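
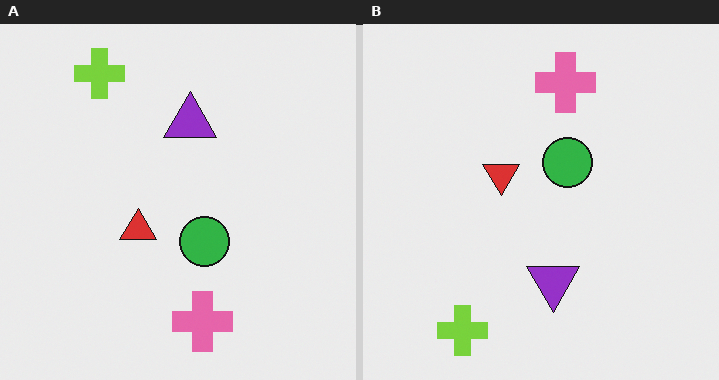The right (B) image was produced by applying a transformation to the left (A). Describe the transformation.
The right (B) image is the left (A) flipped vertically (top ↔ bottom).

The lime cross is in the top-left of the left (A) image and the bottom-left of the right (B) — shapes on opposite sides of the horizontal midline have swapped in a mirror flip.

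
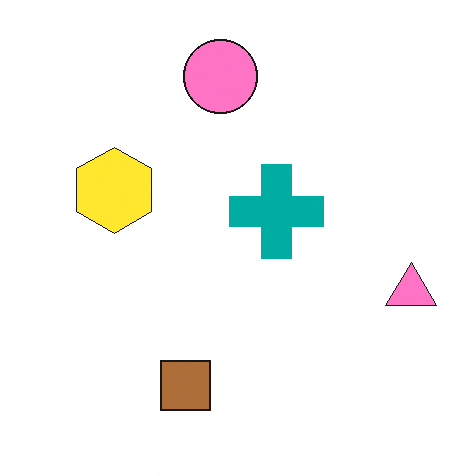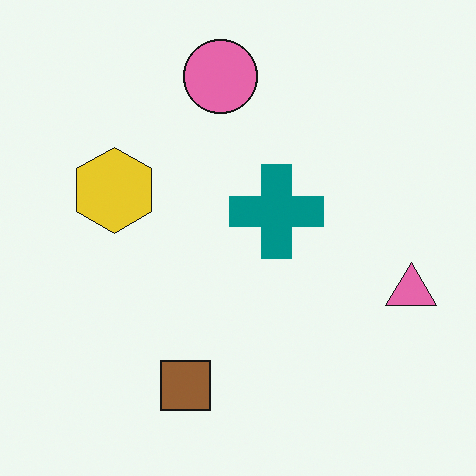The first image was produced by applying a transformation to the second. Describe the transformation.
The transformation is: slightly brightened.

Every pixel — background and shapes alike — is uniformly brightened.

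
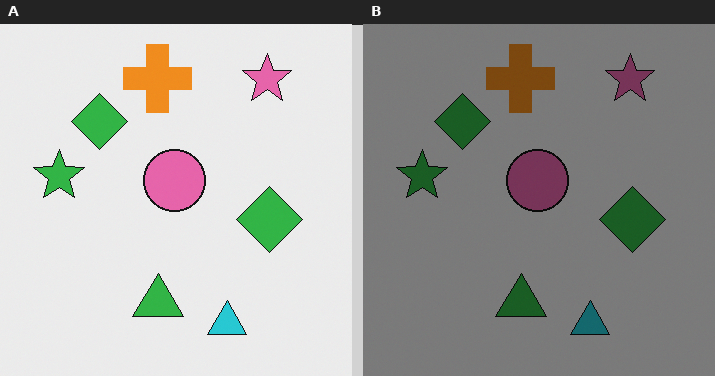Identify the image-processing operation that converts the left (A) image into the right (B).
The transformation is: noticeably darkened.

Every pixel — background and shapes alike — is uniformly darkened.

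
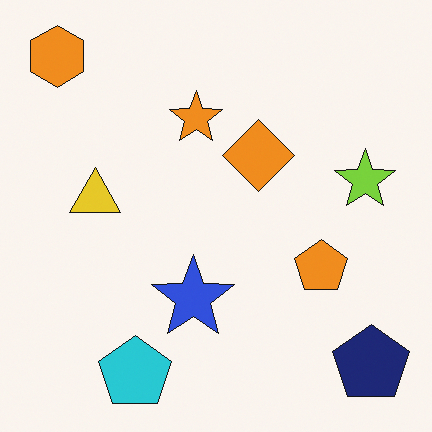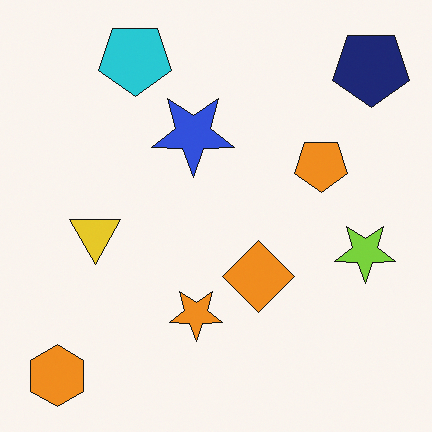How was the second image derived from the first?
This is the original image flipped vertically (top ↔ bottom).

The orange hexagon is in the top-left of the first image and the bottom-left of the second — shapes on opposite sides of the horizontal midline have swapped in a mirror flip.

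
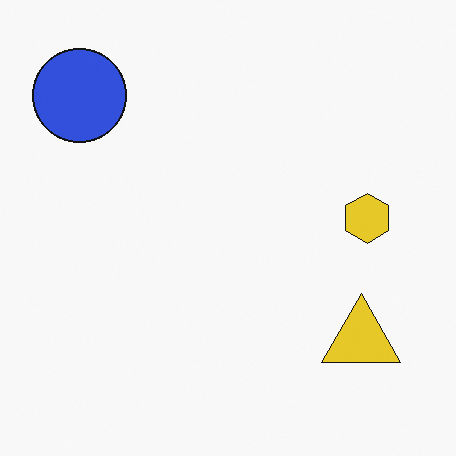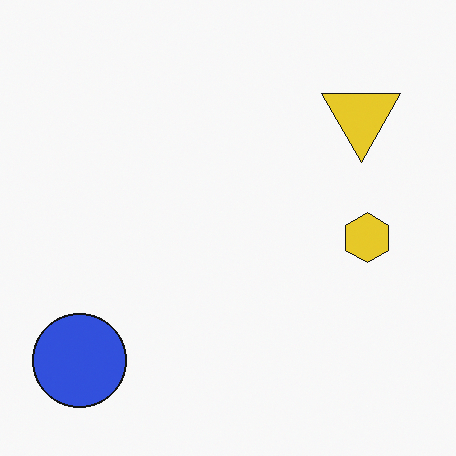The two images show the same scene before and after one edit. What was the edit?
The transformation is: flipped vertically (top ↔ bottom).

The blue circle is in the top-left of the first image and the bottom-left of the second — shapes on opposite sides of the horizontal midline have swapped in a mirror flip.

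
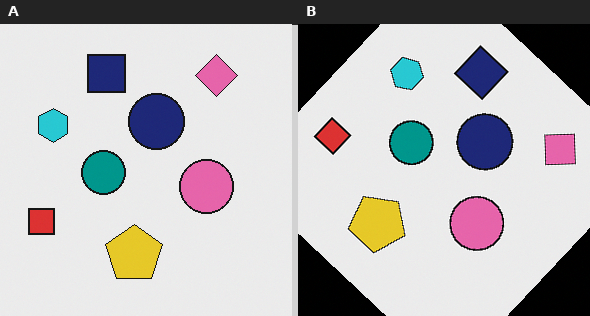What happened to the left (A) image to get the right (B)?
The transformation is: rotated clockwise by a large amount — several tens of degrees.

Every shape is tilted by the same angle and the image corners show triangular fill wedges — a whole-image rotation by a non-right angle.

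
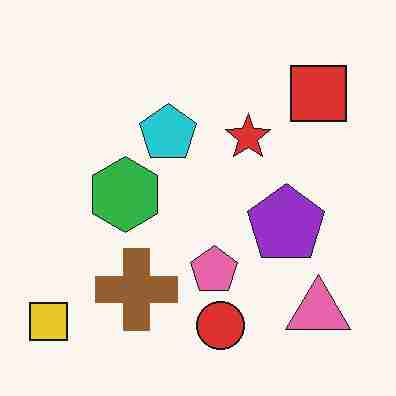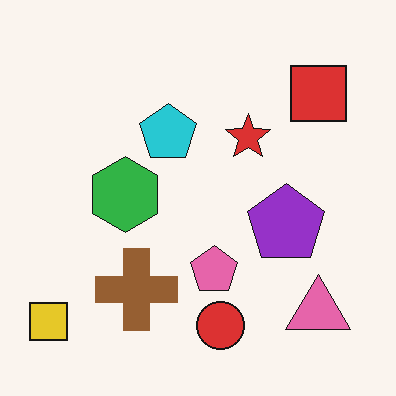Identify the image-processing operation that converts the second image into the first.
Degraded with heavy JPEG compression.

Blocky 8×8 compression artifacts appear around shape edges and the flat background shows ringing — characteristic JPEG degradation.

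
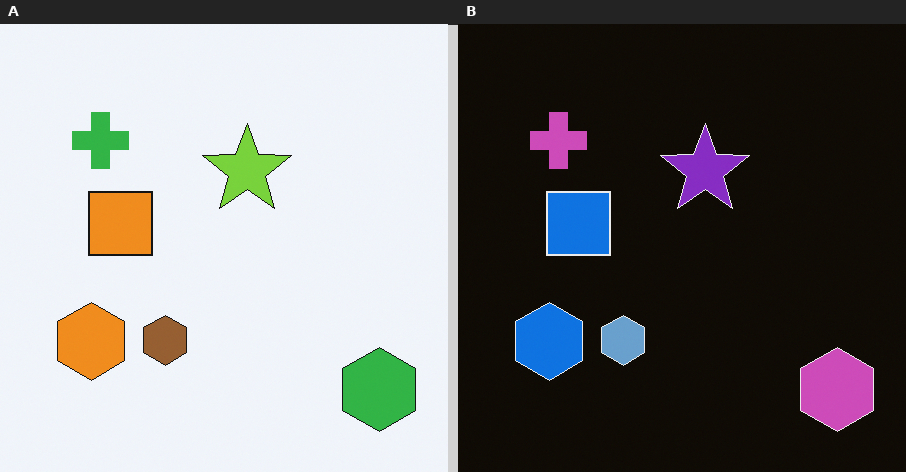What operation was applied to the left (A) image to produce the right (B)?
The transformation is: color-inverted (negative).

The light background has become dark and every shape's color is its complement — a photographic negative.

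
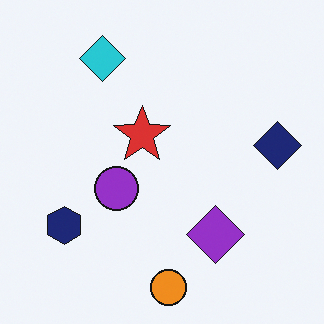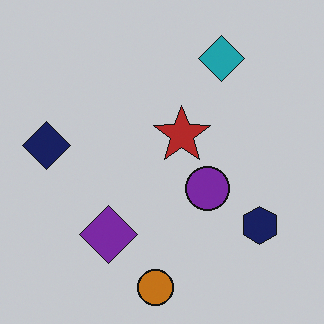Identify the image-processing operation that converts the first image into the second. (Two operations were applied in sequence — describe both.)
It was flipped horizontally (left ↔ right), then slightly darkened.

The navy diamond is in the right of the first image and the left of the second — shapes on opposite sides of the vertical midline have swapped in a mirror flip. Every pixel — background and shapes alike — is uniformly darkened.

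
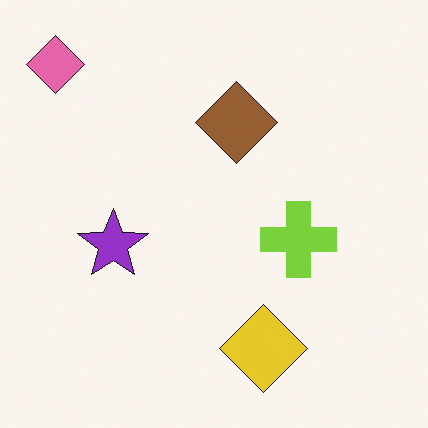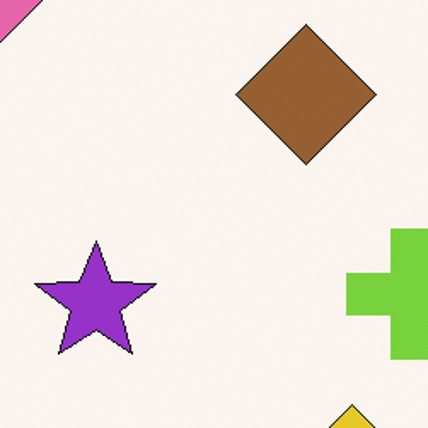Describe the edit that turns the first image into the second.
The image was cropped to a noticeably smaller region and rescaled.

The visible shapes are larger and the field of view is narrower; shapes near the original edges may be partly or wholly outside the frame — a crop-and-rescale.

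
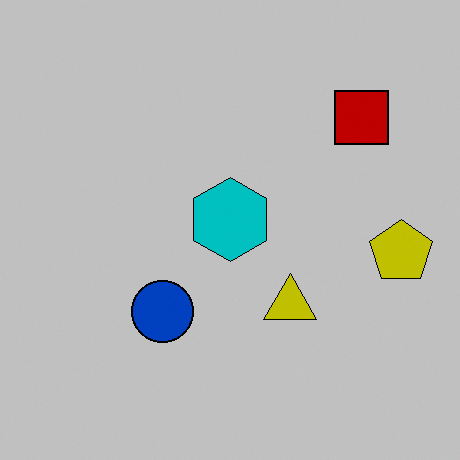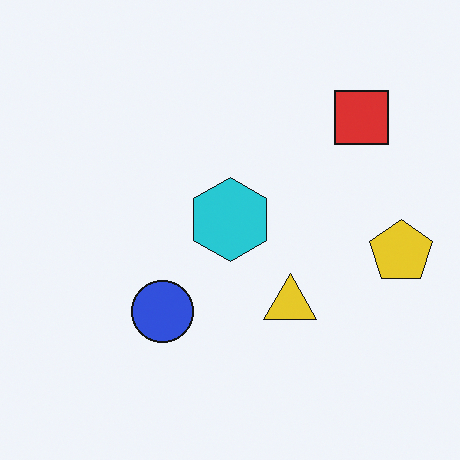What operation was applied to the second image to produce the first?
It was heavily posterized to just a handful of flat colors.

Each flat color has snapped to a coarser quantized level — most visibly, the near-white background has dropped to a flat grey.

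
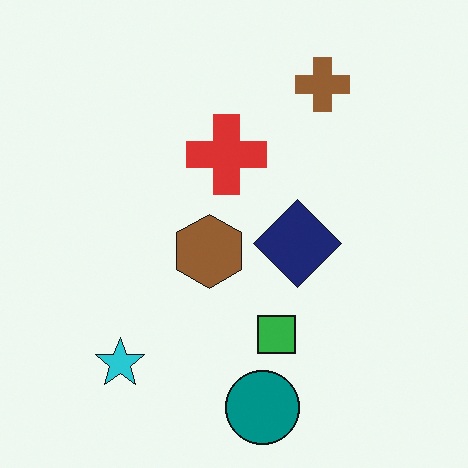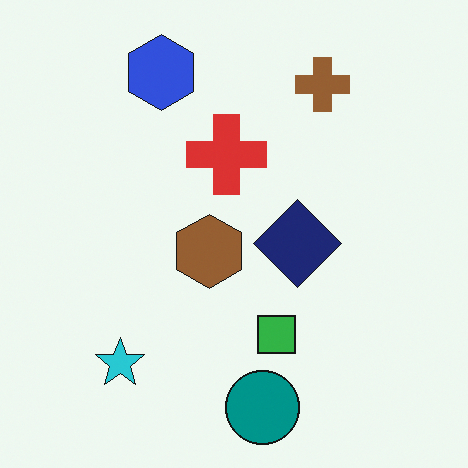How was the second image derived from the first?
Overlaid with an additional blue hexagon.

A blue hexagon appears in the second image that is absent from the first.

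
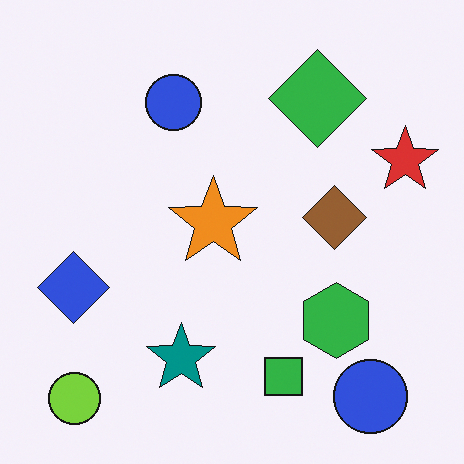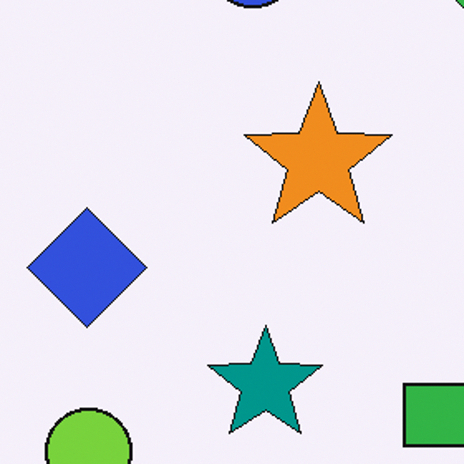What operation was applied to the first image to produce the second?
The second image is the first cropped to a noticeably smaller region and rescaled.

The visible shapes are larger and the field of view is narrower; shapes near the original edges may be partly or wholly outside the frame — a crop-and-rescale.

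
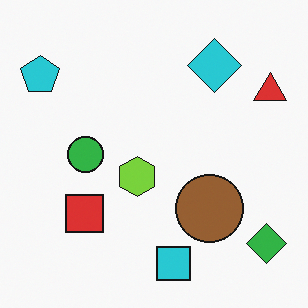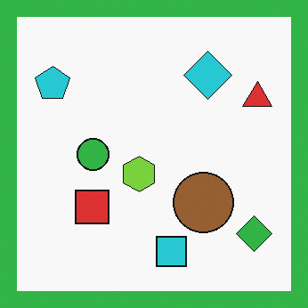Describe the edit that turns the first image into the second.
The transformation is: framed with a green border.

A solid green frame runs around the edge of the second image, with the content slightly shrunk inside it.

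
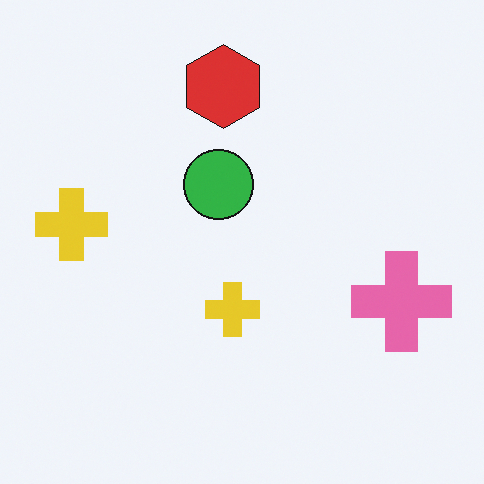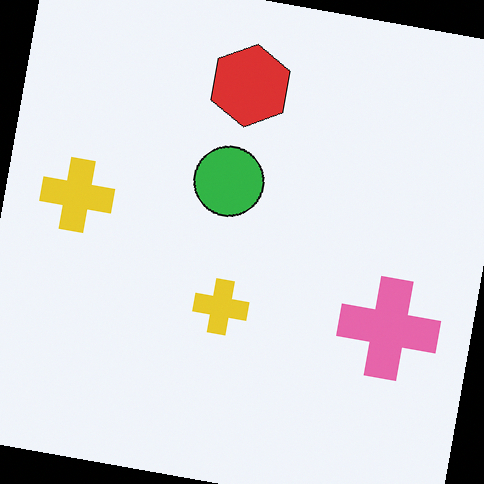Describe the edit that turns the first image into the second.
Rotated clockwise by a slight angle.

Every shape is tilted by the same angle and the image corners show triangular fill wedges — a whole-image rotation by a non-right angle.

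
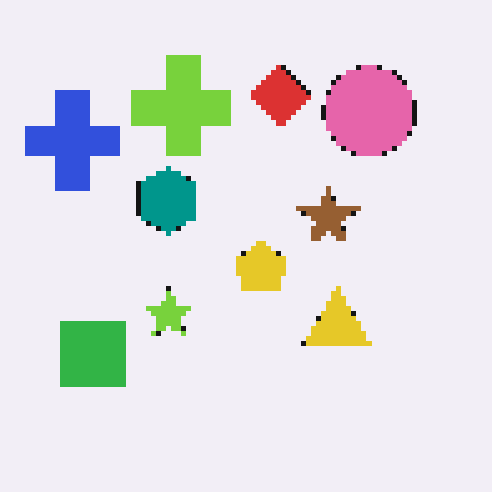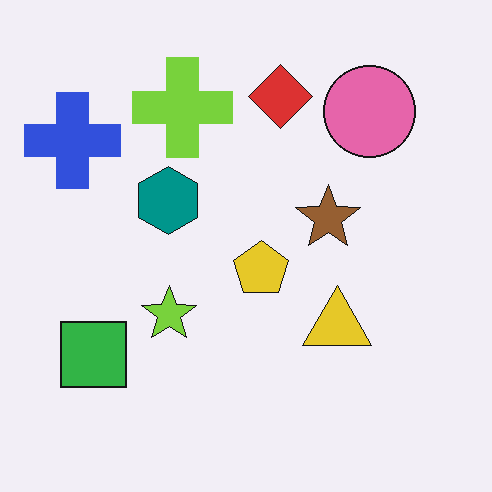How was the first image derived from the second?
This is the original image lightly pixelated (a mild mosaic effect).

Shapes are reduced to large square blocks; fine edges and outlines are lost — a downscale-then-upscale (mosaic) effect.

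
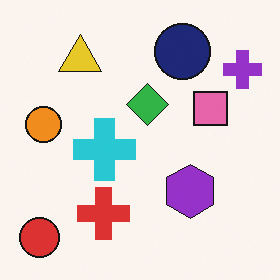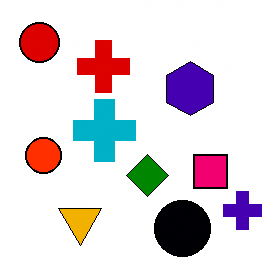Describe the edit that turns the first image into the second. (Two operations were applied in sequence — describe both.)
It was flipped vertically (top ↔ bottom), then boosted in contrast.

The red circle is in the bottom-left of the first image and the top-left of the second — shapes on opposite sides of the horizontal midline have swapped in a mirror flip. Tones are pushed away from mid-grey across the whole image — a global contrast change.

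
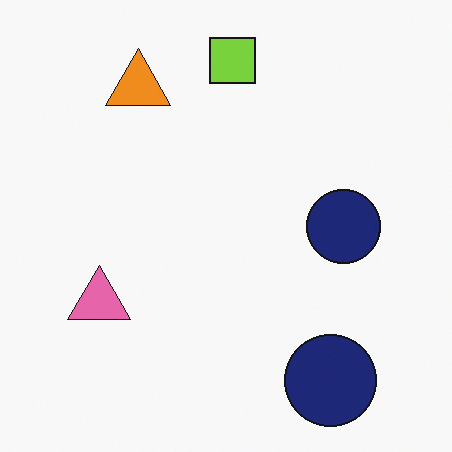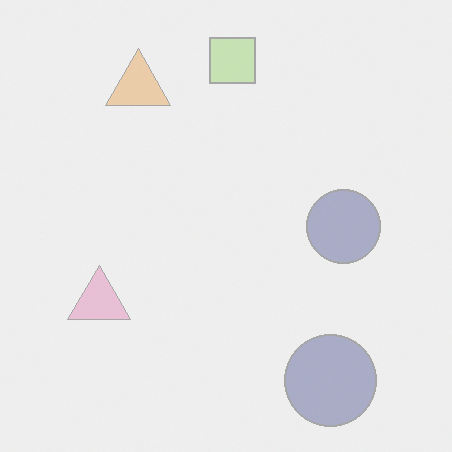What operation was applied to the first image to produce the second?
It was given much lower contrast.

Tones are pushed toward mid-grey across the whole image — a global contrast change.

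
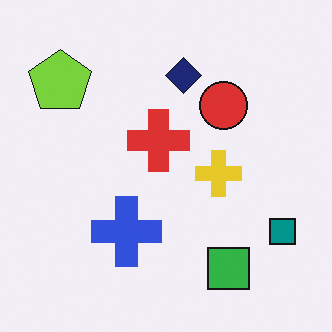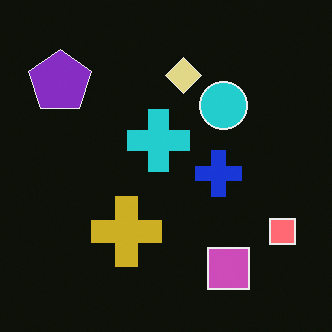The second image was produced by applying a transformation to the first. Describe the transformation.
It was color-inverted (negative).

The light background has become dark and every shape's color is its complement — a photographic negative.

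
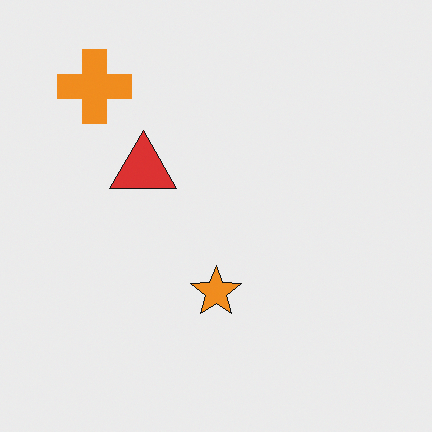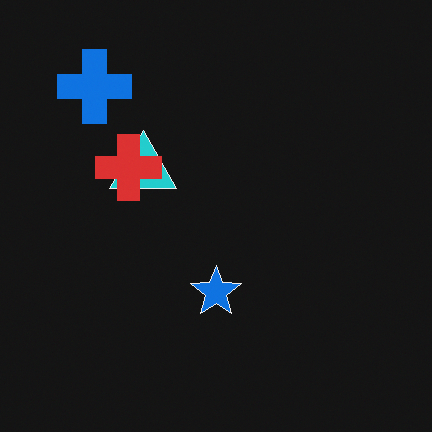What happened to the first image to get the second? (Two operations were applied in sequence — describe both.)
The second image is the first color-inverted (negative), then overlaid with an additional red cross.

The light background has become dark and every shape's color is its complement — a photographic negative. A red cross appears in the second image that is absent from the first.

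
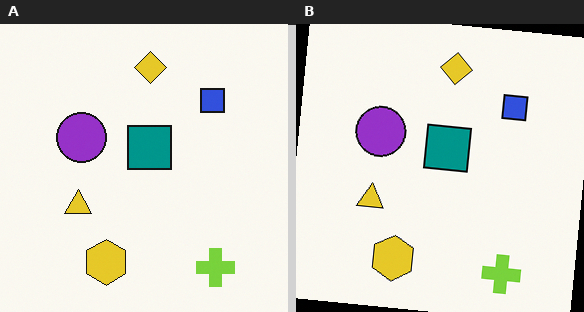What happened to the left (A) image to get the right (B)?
This is the original image rotated clockwise by a slight angle.

Every shape is tilted by the same angle and the image corners show triangular fill wedges — a whole-image rotation by a non-right angle.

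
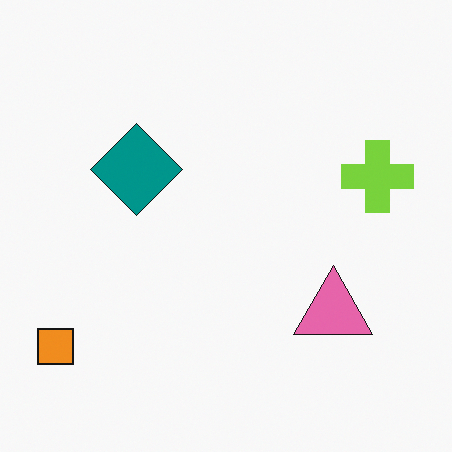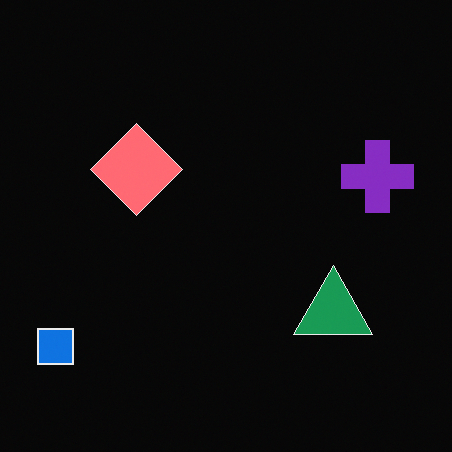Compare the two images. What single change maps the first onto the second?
It was color-inverted (negative).

The light background has become dark and every shape's color is its complement — a photographic negative.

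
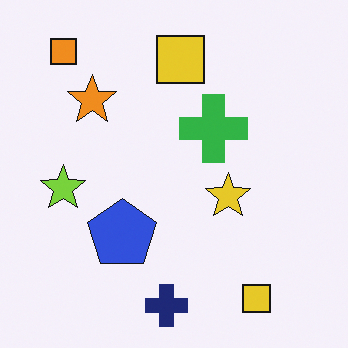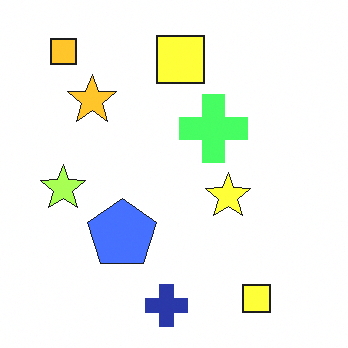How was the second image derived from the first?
The transformation is: brightened a lot.

Every pixel — background and shapes alike — is uniformly brightened.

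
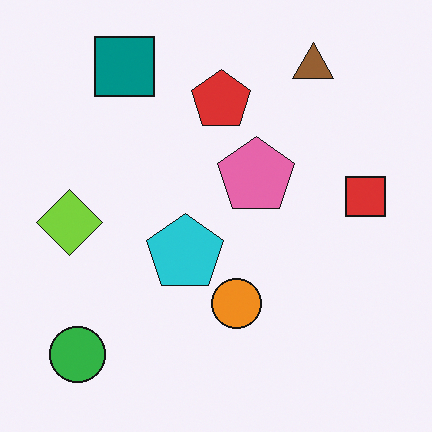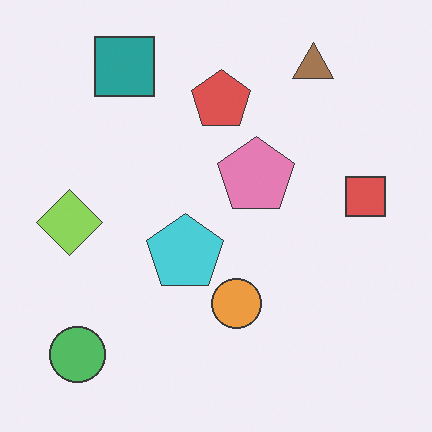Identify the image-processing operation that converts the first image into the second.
Given slightly reduced contrast.

Tones are pushed toward mid-grey across the whole image — a global contrast change.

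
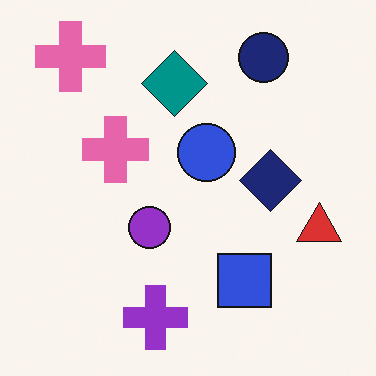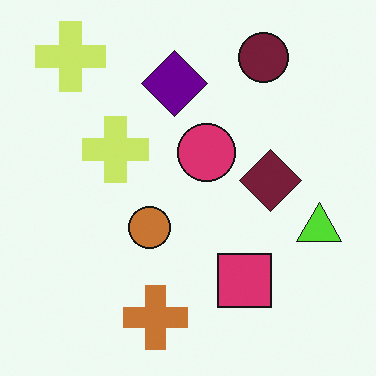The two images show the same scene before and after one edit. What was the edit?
This is the original image hue-shifted by a moderate amount.

Every shape's color has rotated by the same amount around the hue wheel — a uniform hue shift.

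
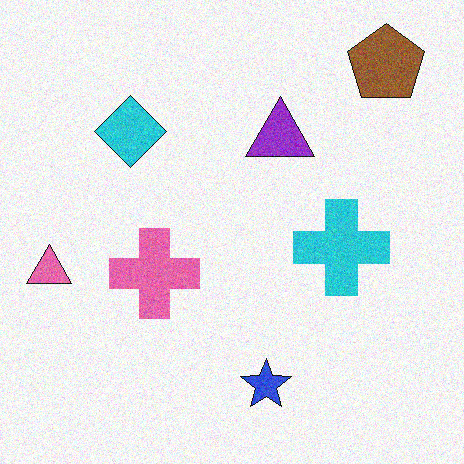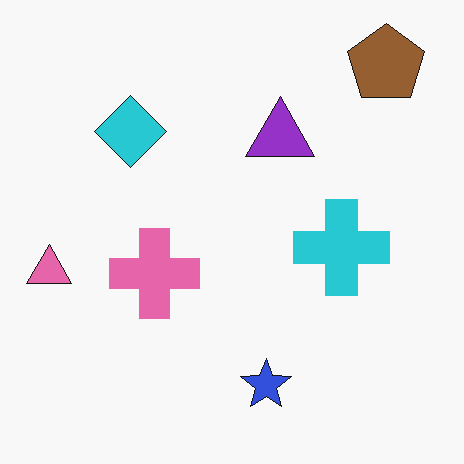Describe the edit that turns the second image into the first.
The first image is the second degraded with visible gaussian noise.

Random speckle covers the whole image, including the flat background.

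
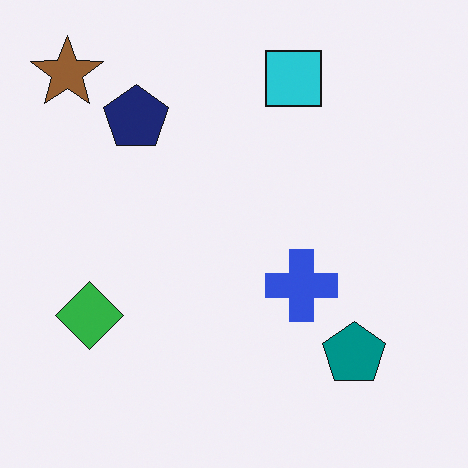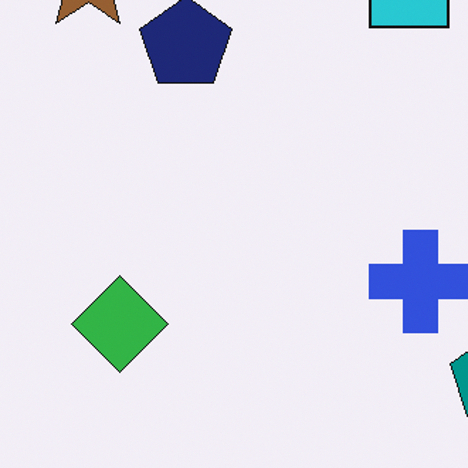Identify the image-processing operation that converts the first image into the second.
Cropped to a modestly smaller region and rescaled.

The visible shapes are larger and the field of view is narrower; shapes near the original edges may be partly or wholly outside the frame — a crop-and-rescale.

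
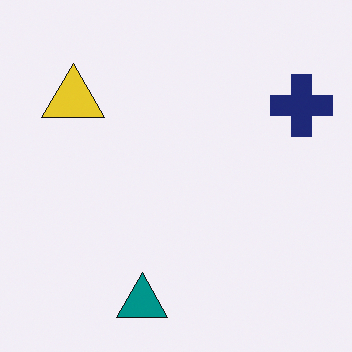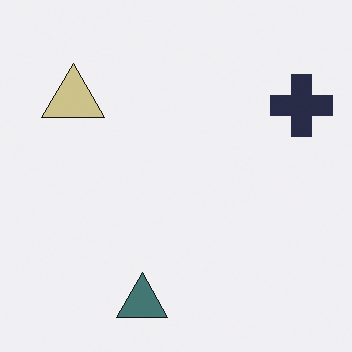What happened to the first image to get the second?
This is the original image heavily desaturated.

All colors are more muted and greyish — a global saturation change.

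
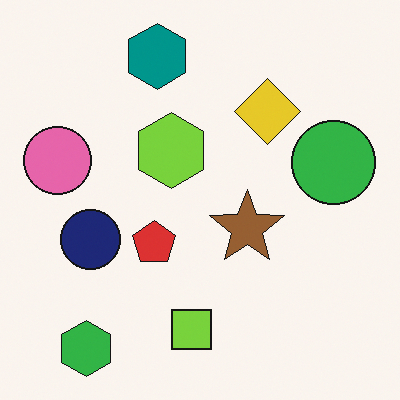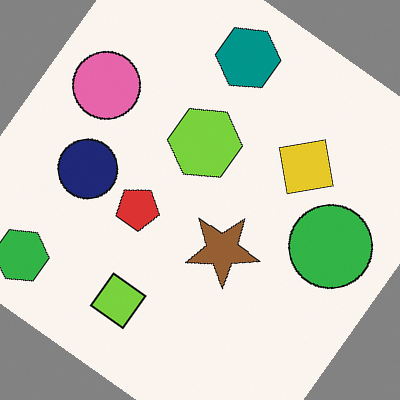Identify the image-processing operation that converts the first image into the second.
The transformation is: rotated clockwise by a large amount — several tens of degrees.

Every shape is tilted by the same angle and the image corners show triangular fill wedges — a whole-image rotation by a non-right angle.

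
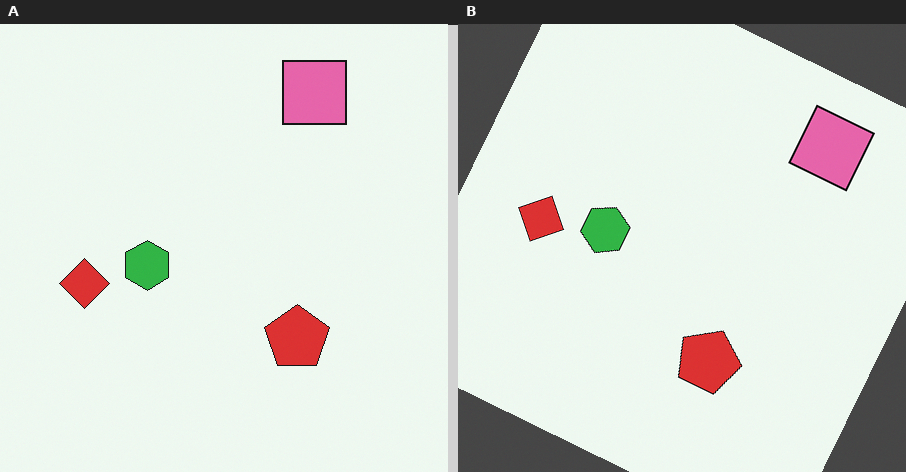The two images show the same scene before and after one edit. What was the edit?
The right (B) image is the left (A) rotated clockwise by a clearly visible amount.

Every shape is tilted by the same angle and the image corners show triangular fill wedges — a whole-image rotation by a non-right angle.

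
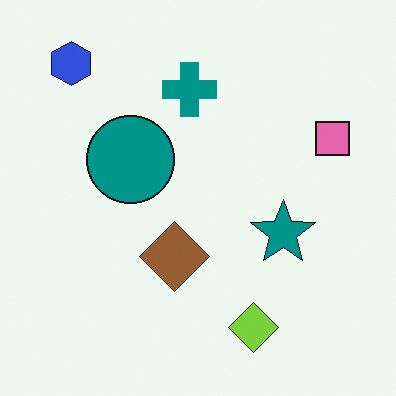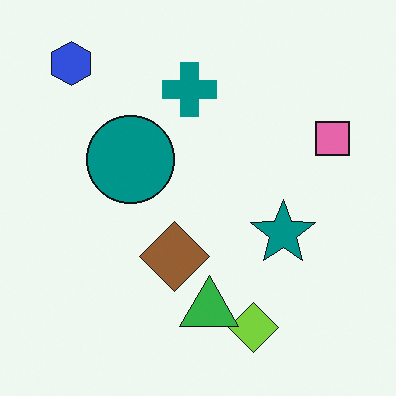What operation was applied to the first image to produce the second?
Overlaid with an additional green triangle.

A green triangle appears in the second image that is absent from the first.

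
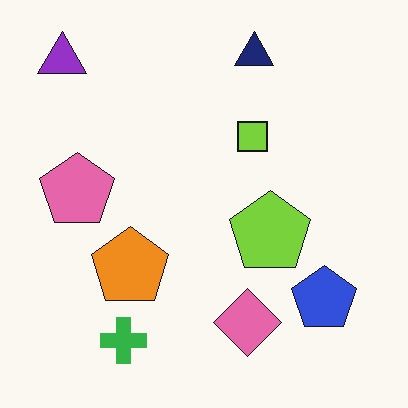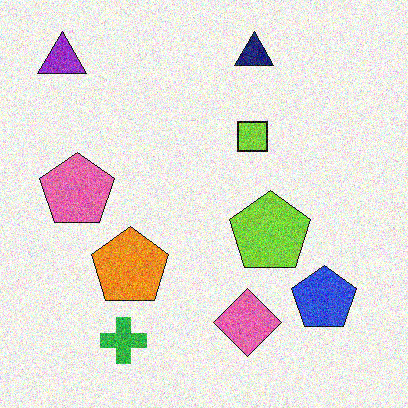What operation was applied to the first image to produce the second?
The transformation is: degraded with heavy additive noise.

Random speckle covers the whole image, including the flat background.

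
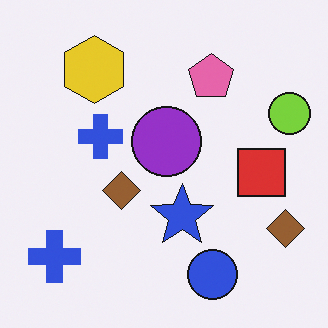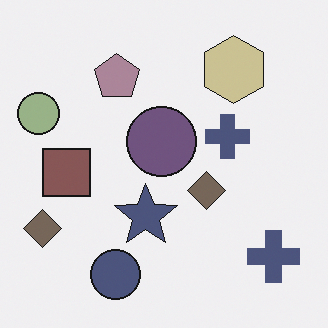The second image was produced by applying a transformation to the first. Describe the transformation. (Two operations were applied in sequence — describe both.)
It was made much more muted (saturation change), then flipped horizontally (left ↔ right).

All colors are more muted and greyish — a global saturation change. The lime circle is in the right of the first image and the left of the second — shapes on opposite sides of the vertical midline have swapped in a mirror flip.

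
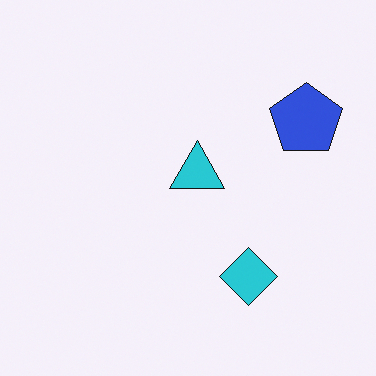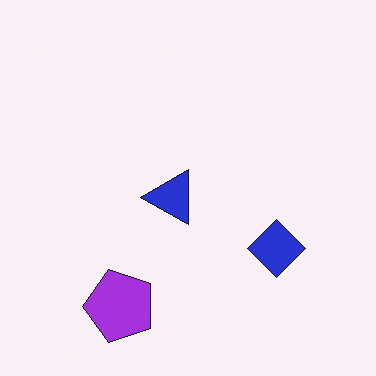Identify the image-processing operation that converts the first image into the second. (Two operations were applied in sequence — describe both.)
This is the original image hue-shifted slightly, then transposed (reflected across the top-left ↔ bottom-right diagonal).

Every shape's color has rotated by the same amount around the hue wheel — a uniform hue shift. Shapes have swapped their row and column positions — what was in the top-right is now in the bottom-left — a diagonal reflection.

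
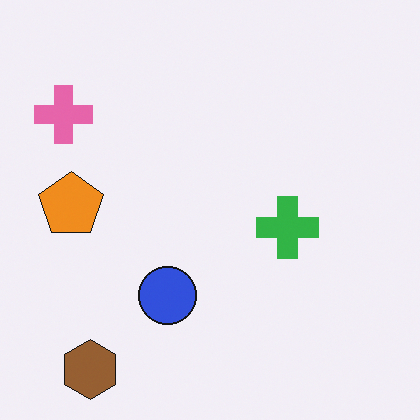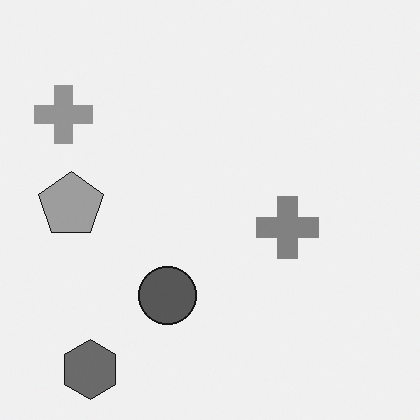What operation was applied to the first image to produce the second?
It was converted to grayscale.

All color is removed — every shape is now a shade of grey.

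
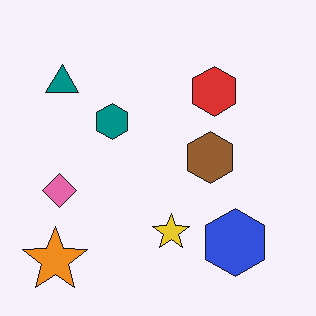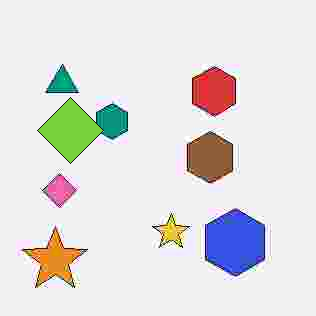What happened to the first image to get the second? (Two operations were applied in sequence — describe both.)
This is the original image degraded with heavy JPEG compression, then overlaid with an additional lime diamond.

Blocky 8×8 compression artifacts appear around shape edges and the flat background shows ringing — characteristic JPEG degradation. A lime diamond appears in the second image that is absent from the first.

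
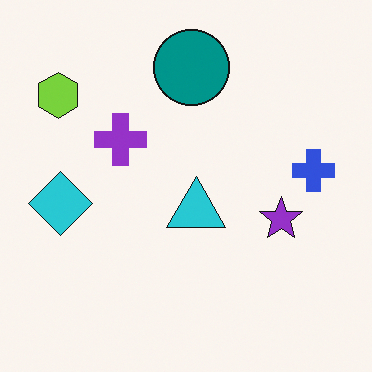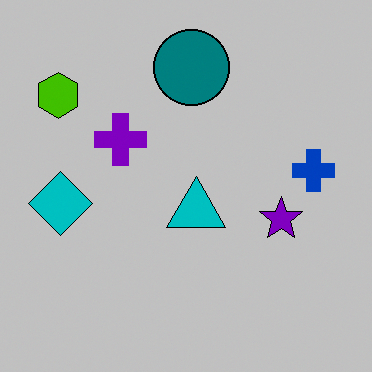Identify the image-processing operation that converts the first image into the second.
Aggressively posterized.

Each flat color has snapped to a coarser quantized level — most visibly, the near-white background has dropped to a flat grey.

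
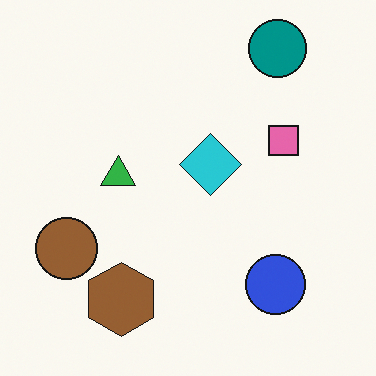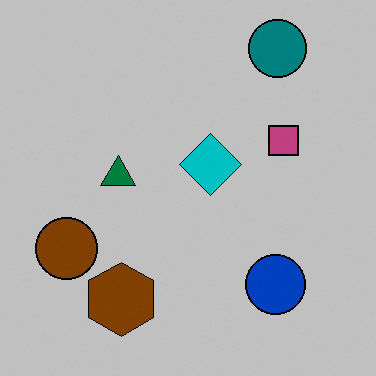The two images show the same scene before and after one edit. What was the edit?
The second image is the first aggressively posterized.

Each flat color has snapped to a coarser quantized level — most visibly, the near-white background has dropped to a flat grey.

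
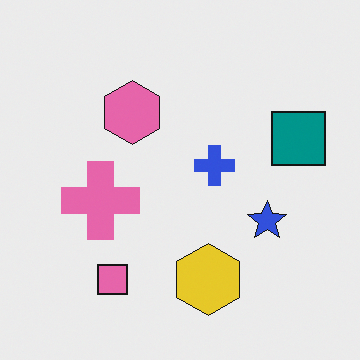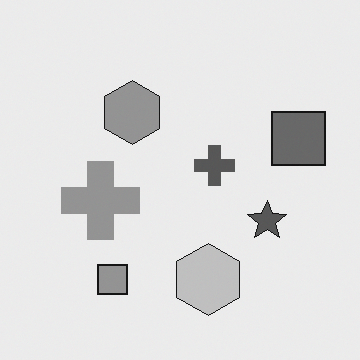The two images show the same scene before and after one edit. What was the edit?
It was converted to grayscale.

All color is removed — every shape is now a shade of grey.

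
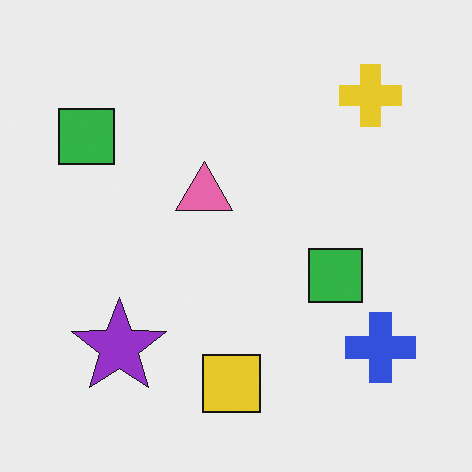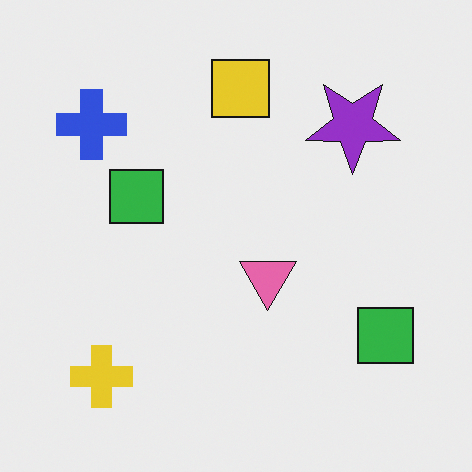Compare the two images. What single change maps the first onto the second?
This is the original image rotated 180°.

The yellow cross sits in the top-right of the first image and the bottom-left of the second — consistent with a whole-image 180° rotation.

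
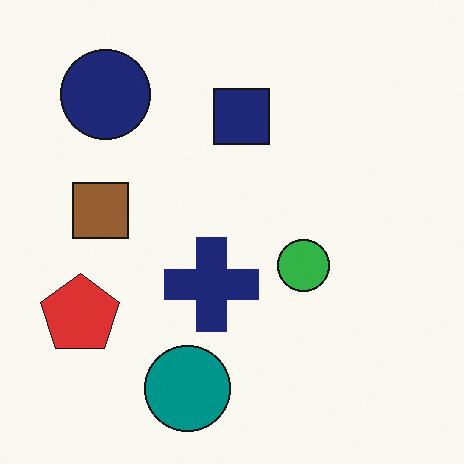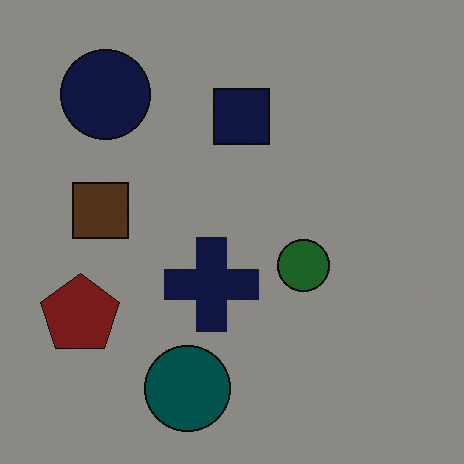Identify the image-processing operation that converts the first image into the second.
This is the original image darkened a lot.

Every pixel — background and shapes alike — is uniformly darkened.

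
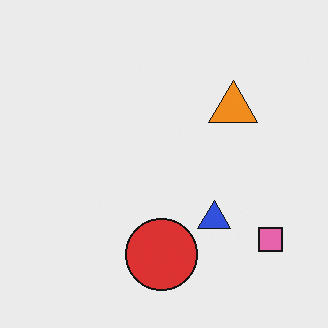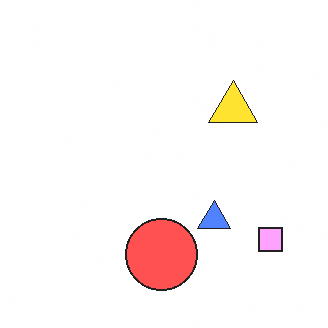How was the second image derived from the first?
Brightened a lot.

Every pixel — background and shapes alike — is uniformly brightened.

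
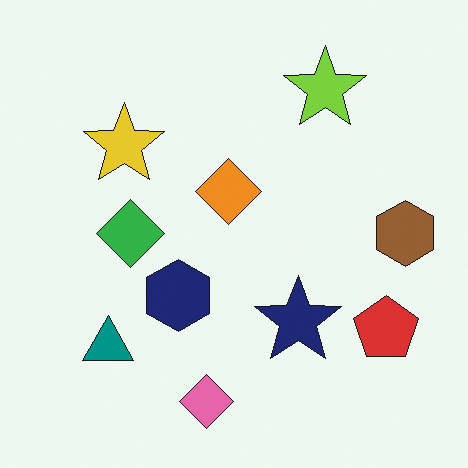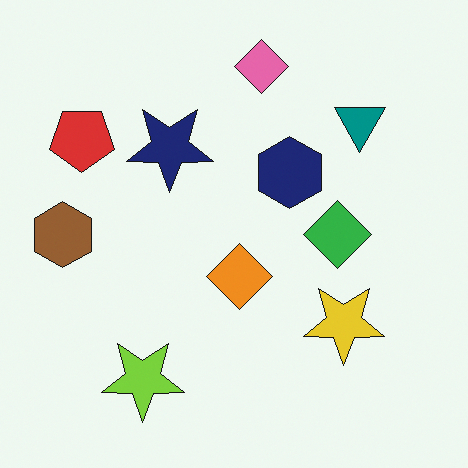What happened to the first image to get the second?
This is the original image rotated 180°.

The red pentagon sits in the bottom-right of the first image and the top-left of the second — consistent with a whole-image 180° rotation.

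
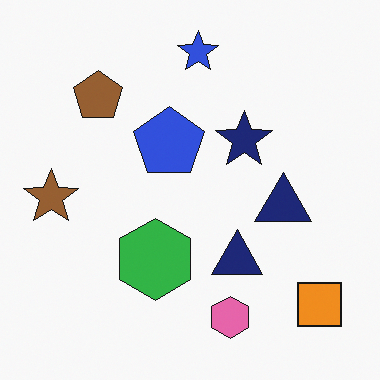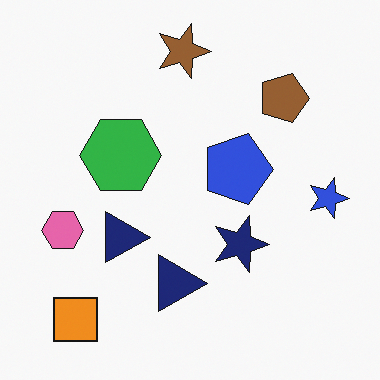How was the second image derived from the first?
The image was rotated 90° clockwise.

The orange square sits in the bottom-right of the first image and the bottom-left of the second — consistent with a whole-image 90° clockwise rotation.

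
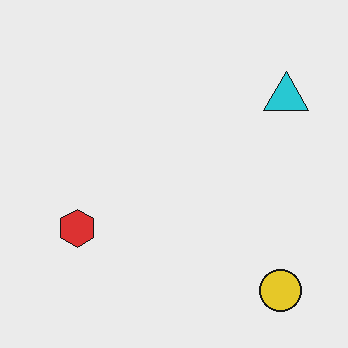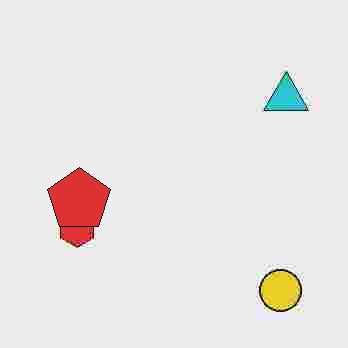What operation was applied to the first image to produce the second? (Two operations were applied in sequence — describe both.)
The transformation is: heavily JPEG-compressed with obvious blocking artifacts, then overlaid with an additional red pentagon.

Blocky 8×8 compression artifacts appear around shape edges and the flat background shows ringing — characteristic JPEG degradation. A red pentagon appears in the second image that is absent from the first.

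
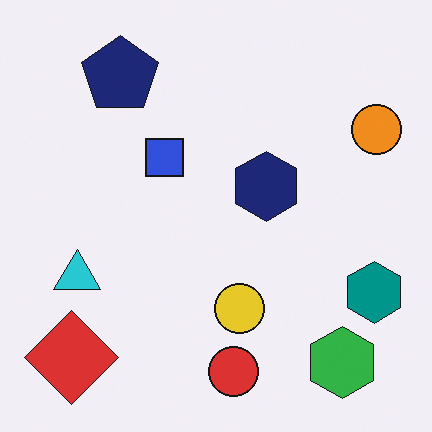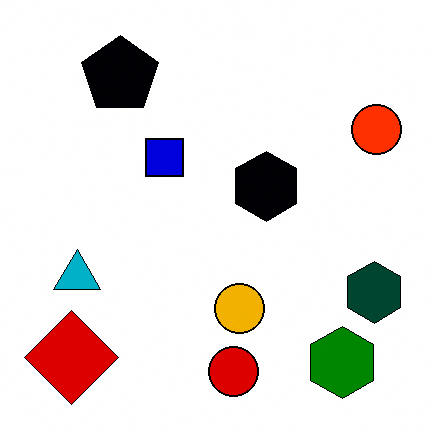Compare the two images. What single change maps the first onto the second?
The second image is the first boosted in contrast.

Tones are pushed away from mid-grey across the whole image — a global contrast change.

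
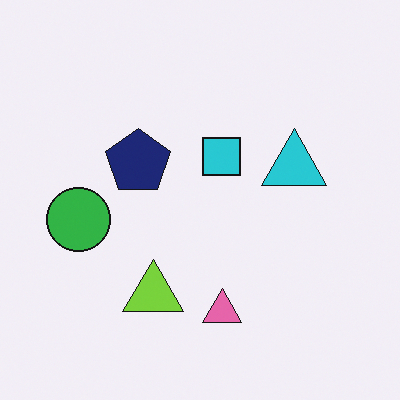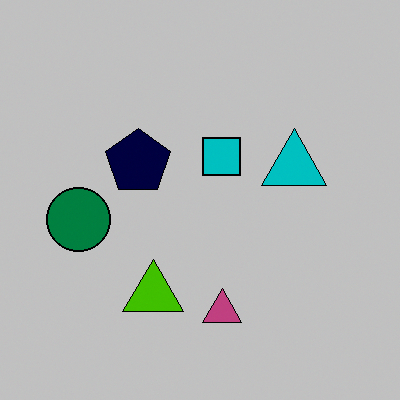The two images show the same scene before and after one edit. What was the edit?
The second image is the first aggressively posterized.

Each flat color has snapped to a coarser quantized level — most visibly, the near-white background has dropped to a flat grey.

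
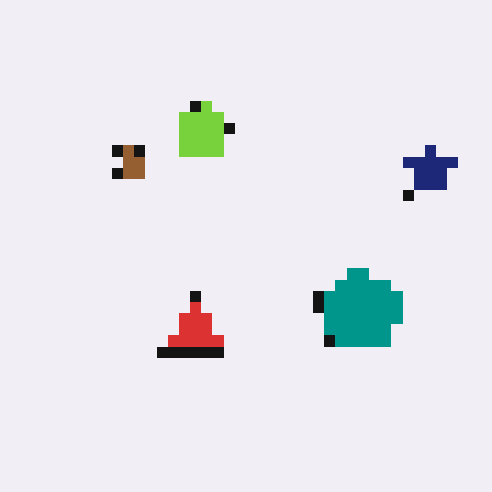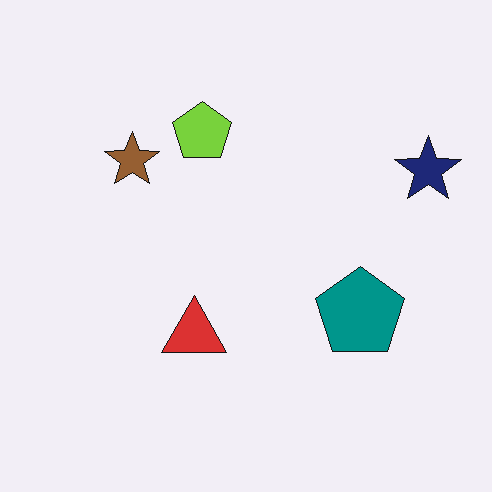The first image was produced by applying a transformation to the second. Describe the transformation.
The first image is the second heavily pixelated into large blocks.

Shapes are reduced to large square blocks; fine edges and outlines are lost — a downscale-then-upscale (mosaic) effect.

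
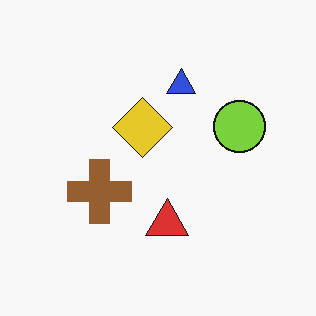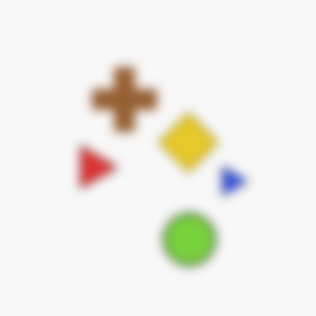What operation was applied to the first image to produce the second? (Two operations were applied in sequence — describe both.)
It was rotated 90° clockwise, then heavily blurred.

The lime circle sits in the right of the first image and the bottom of the second — consistent with a whole-image 90° clockwise rotation. Shape edges and outlines are uniformly softened across the whole image.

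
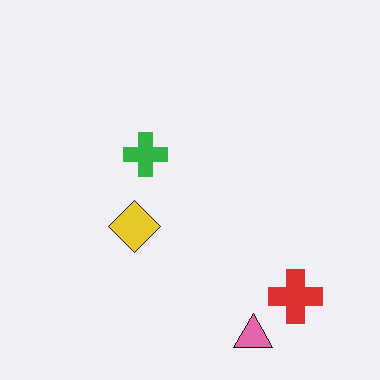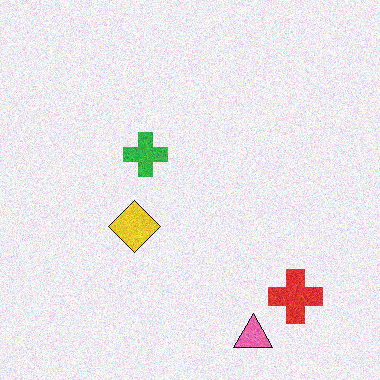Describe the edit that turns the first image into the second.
The transformation is: degraded with moderate additive noise.

Random speckle covers the whole image, including the flat background.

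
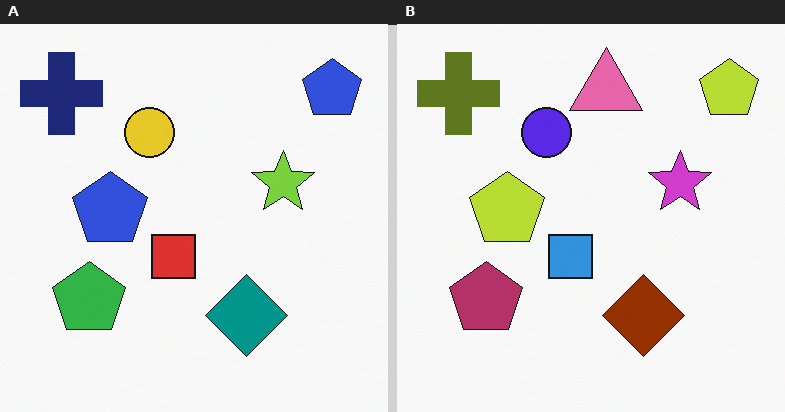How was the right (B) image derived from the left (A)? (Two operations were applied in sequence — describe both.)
The image was hue-shifted by a large amount, then overlaid with an additional pink triangle.

Every shape's color has rotated by the same amount around the hue wheel — a uniform hue shift. A pink triangle appears in the right (B) image that is absent from the left (A).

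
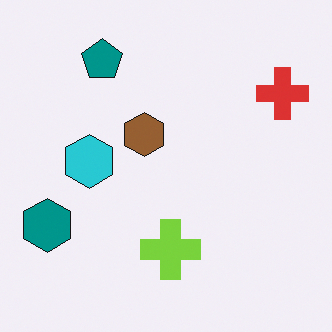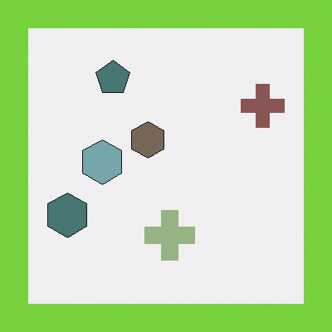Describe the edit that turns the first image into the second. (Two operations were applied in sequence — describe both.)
Heavily desaturated, then framed with a lime border.

All colors are more muted and greyish — a global saturation change. A solid lime frame runs around the edge of the second image, with the content slightly shrunk inside it.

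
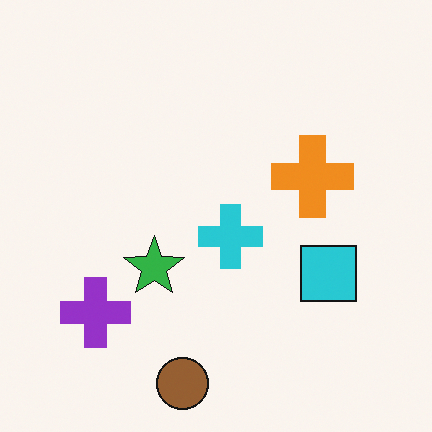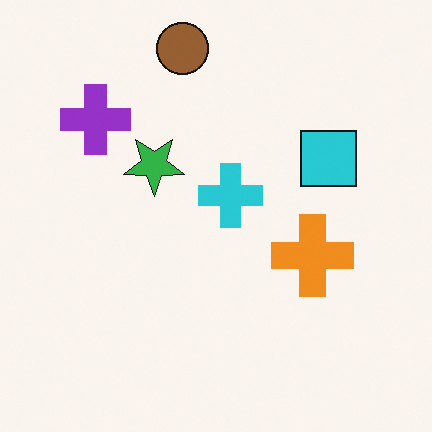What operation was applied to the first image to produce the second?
Flipped vertically (top ↔ bottom).

The brown circle is in the bottom of the first image and the top of the second — shapes on opposite sides of the horizontal midline have swapped in a mirror flip.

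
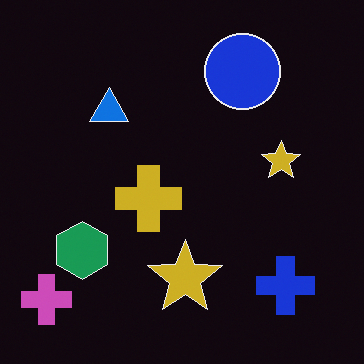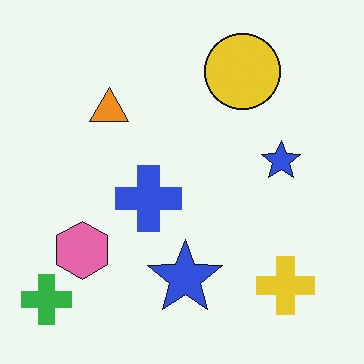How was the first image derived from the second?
The first image is the second color-inverted (negative).

The light background has become dark and every shape's color is its complement — a photographic negative.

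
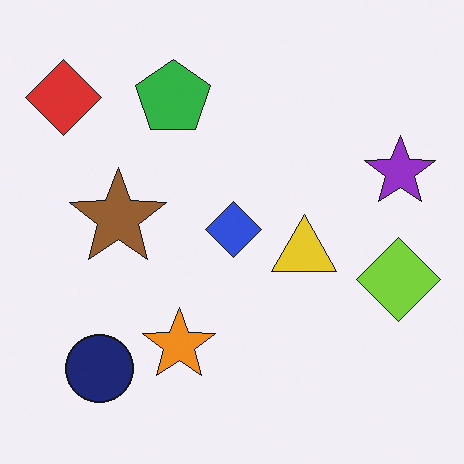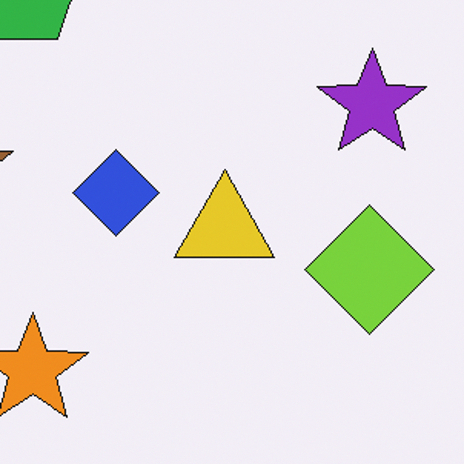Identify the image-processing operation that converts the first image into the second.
The transformation is: cropped slightly and scaled back up.

The visible shapes are larger and the field of view is narrower; shapes near the original edges may be partly or wholly outside the frame — a crop-and-rescale.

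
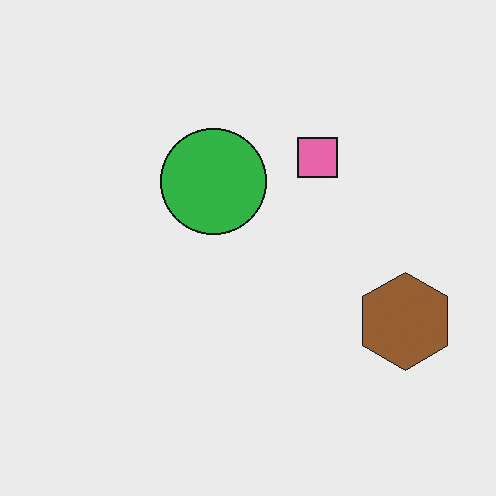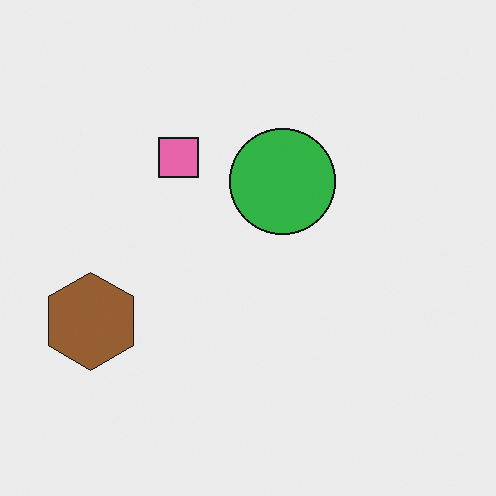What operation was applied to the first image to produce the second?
The transformation is: flipped horizontally (left ↔ right).

The brown hexagon is in the right of the first image and the left of the second — shapes on opposite sides of the vertical midline have swapped in a mirror flip.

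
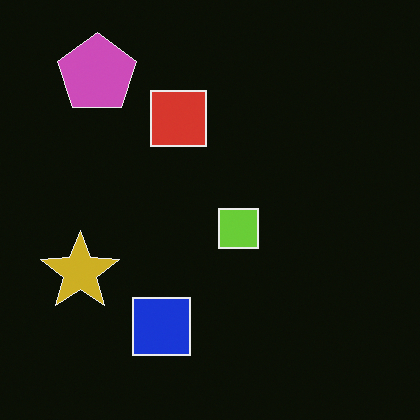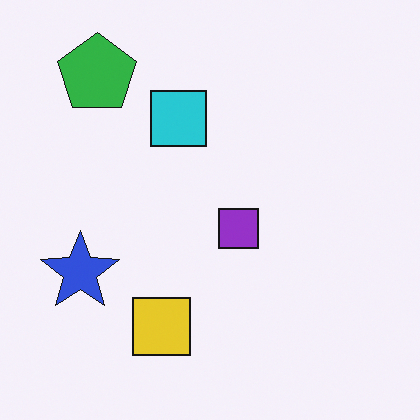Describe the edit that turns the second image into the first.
It was color-inverted (negative).

The light background has become dark and every shape's color is its complement — a photographic negative.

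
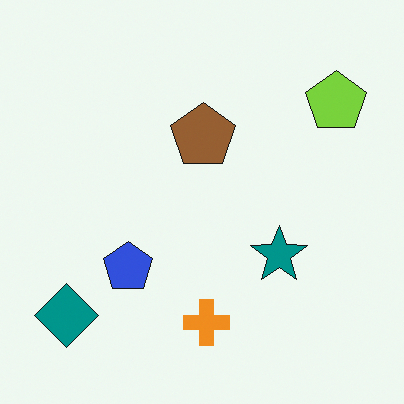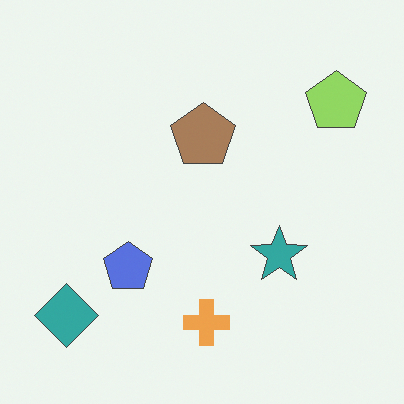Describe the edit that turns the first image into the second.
The second image is the first given slightly reduced contrast.

Tones are pushed toward mid-grey across the whole image — a global contrast change.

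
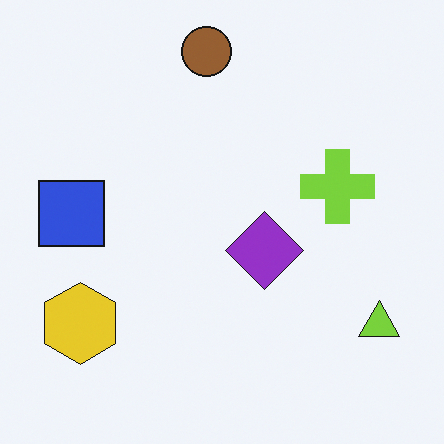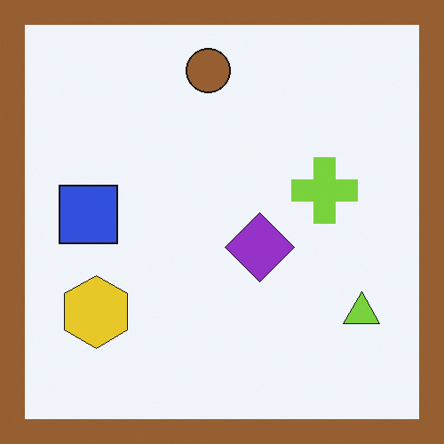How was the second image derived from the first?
Framed with a brown border.

A solid brown frame runs around the edge of the second image, with the content slightly shrunk inside it.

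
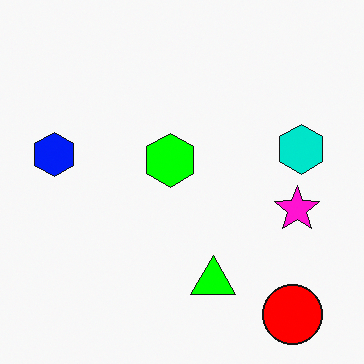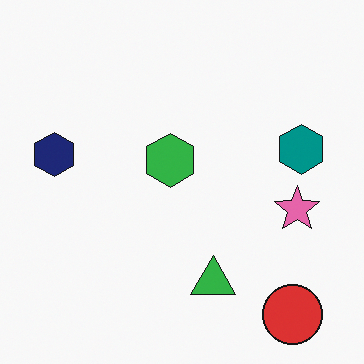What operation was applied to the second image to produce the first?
The image was made much more vivid (saturation change).

All colors are more vivid — a global saturation change.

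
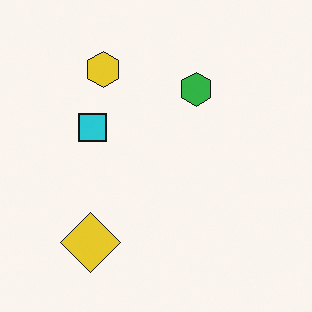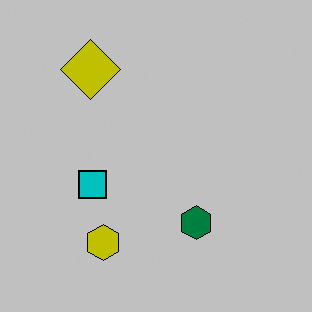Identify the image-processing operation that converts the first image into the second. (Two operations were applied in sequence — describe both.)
This is the original image heavily posterized to just a handful of flat colors, then flipped vertically (top ↔ bottom).

Each flat color has snapped to a coarser quantized level — most visibly, the near-white background has dropped to a flat grey. The yellow hexagon is in the top-left of the first image and the bottom-left of the second — shapes on opposite sides of the horizontal midline have swapped in a mirror flip.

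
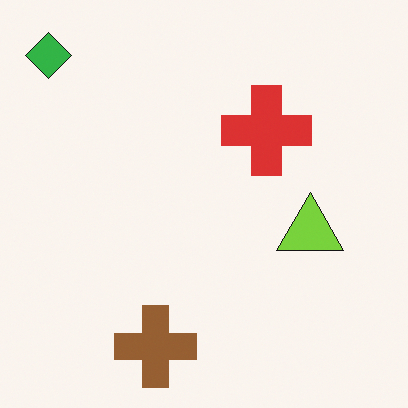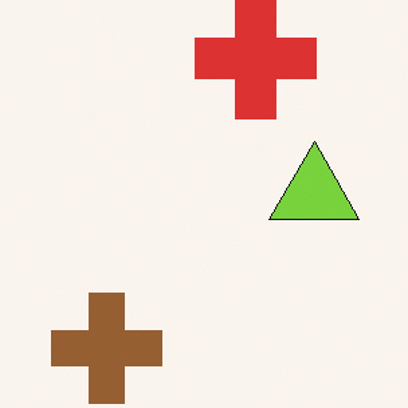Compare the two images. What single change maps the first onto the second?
The image was cropped slightly and scaled back up.

The visible shapes are larger and the field of view is narrower; shapes near the original edges may be partly or wholly outside the frame — a crop-and-rescale.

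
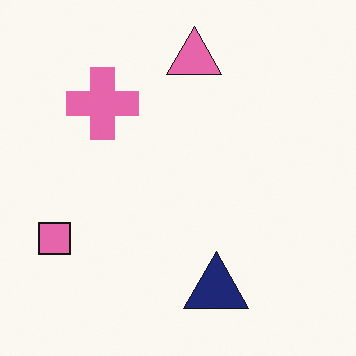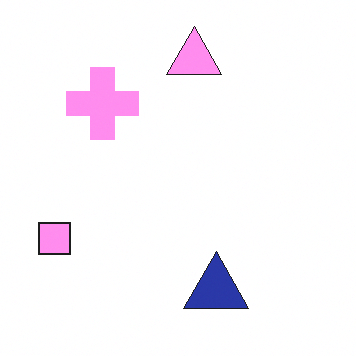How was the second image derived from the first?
This is the original image noticeably brightened.

Every pixel — background and shapes alike — is uniformly brightened.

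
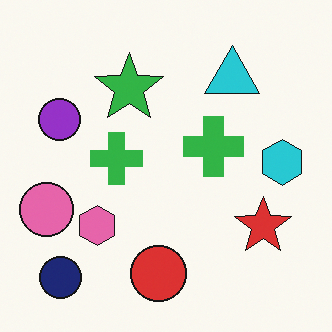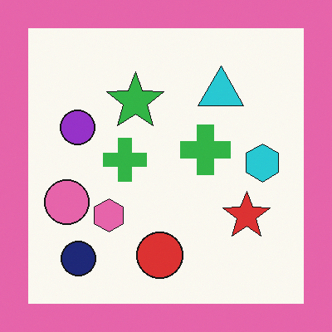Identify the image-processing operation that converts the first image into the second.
The transformation is: framed with a pink border.

A solid pink frame runs around the edge of the second image, with the content slightly shrunk inside it.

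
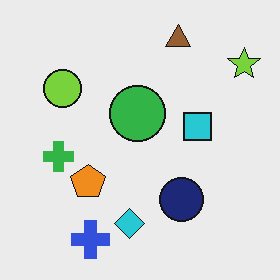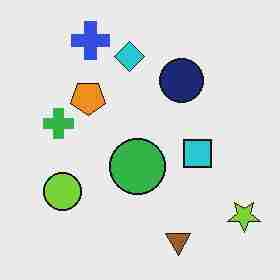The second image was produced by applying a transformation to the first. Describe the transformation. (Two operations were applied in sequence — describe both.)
The image was flipped vertically (top ↔ bottom), then degraded with heavy JPEG compression.

The brown triangle is in the top of the first image and the bottom of the second — shapes on opposite sides of the horizontal midline have swapped in a mirror flip. Blocky 8×8 compression artifacts appear around shape edges and the flat background shows ringing — characteristic JPEG degradation.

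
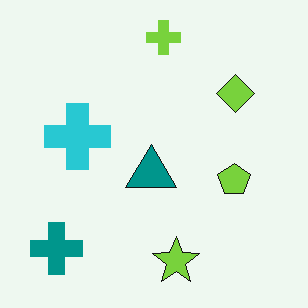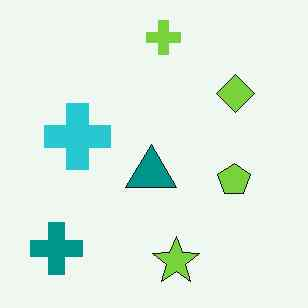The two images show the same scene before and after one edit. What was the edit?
The image was given moderate JPEG compression.

Blocky 8×8 compression artifacts appear around shape edges and the flat background shows ringing — characteristic JPEG degradation.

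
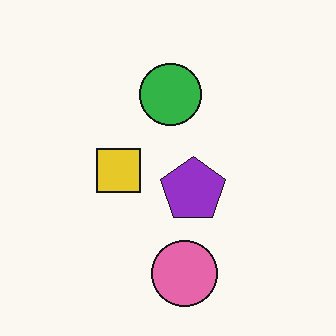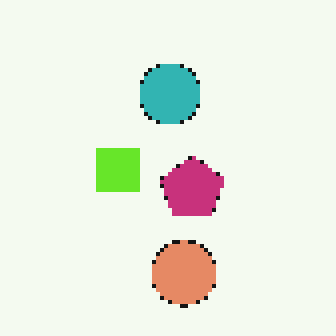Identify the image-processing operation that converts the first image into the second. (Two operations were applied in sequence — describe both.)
This is the original image lightly pixelated (a mild mosaic effect), then hue-shifted by a small amount.

Shapes are reduced to large square blocks; fine edges and outlines are lost — a downscale-then-upscale (mosaic) effect. Every shape's color has rotated by the same amount around the hue wheel — a uniform hue shift.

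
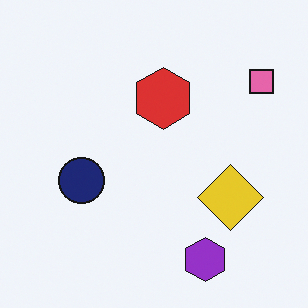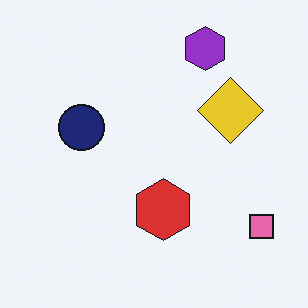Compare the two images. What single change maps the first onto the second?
The second image is the first flipped vertically (top ↔ bottom).

The purple hexagon is in the bottom of the first image and the top of the second — shapes on opposite sides of the horizontal midline have swapped in a mirror flip.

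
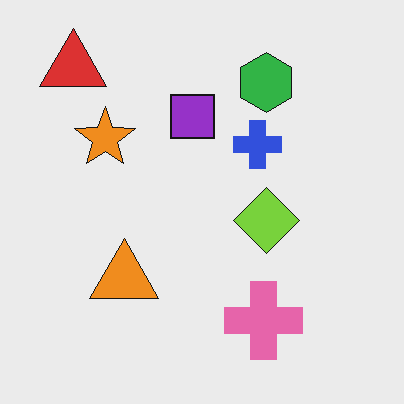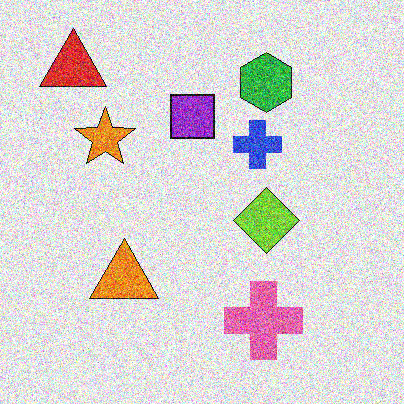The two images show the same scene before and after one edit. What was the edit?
This is the original image degraded with strong gaussian noise.

Random speckle covers the whole image, including the flat background.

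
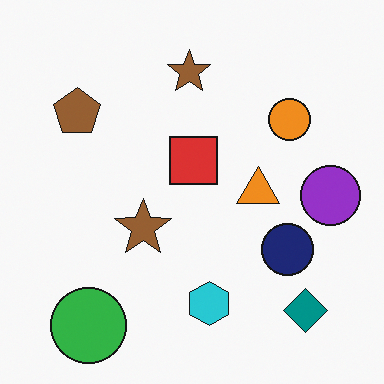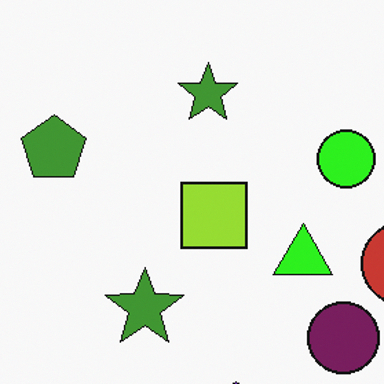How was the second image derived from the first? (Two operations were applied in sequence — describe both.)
It was cropped slightly and scaled back up, then hue-shifted noticeably.

The visible shapes are larger and the field of view is narrower; shapes near the original edges may be partly or wholly outside the frame — a crop-and-rescale. Every shape's color has rotated by the same amount around the hue wheel — a uniform hue shift.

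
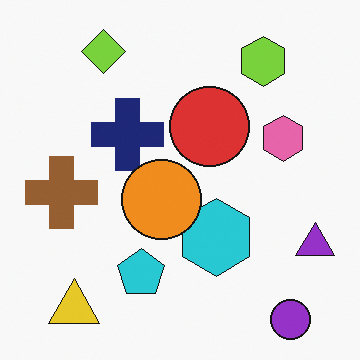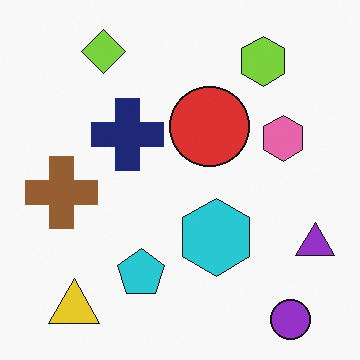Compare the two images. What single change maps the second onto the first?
The first image is the second overlaid with an additional orange circle.

An orange circle appears in the first image that is absent from the second.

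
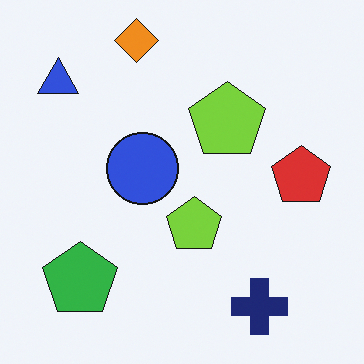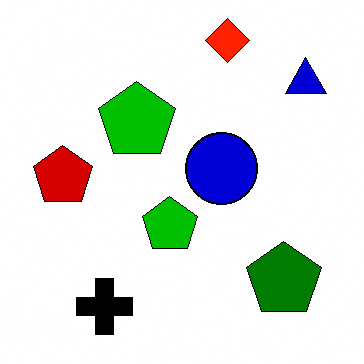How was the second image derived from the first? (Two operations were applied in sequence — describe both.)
This is the original image flipped horizontally (left ↔ right), then given much higher contrast.

The blue triangle is in the top-left of the first image and the top-right of the second — shapes on opposite sides of the vertical midline have swapped in a mirror flip. Tones are pushed away from mid-grey across the whole image — a global contrast change.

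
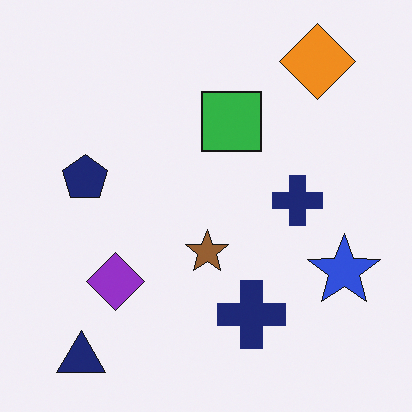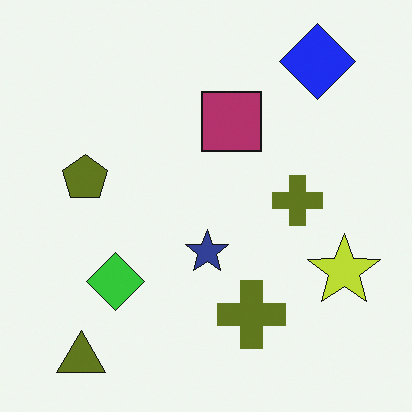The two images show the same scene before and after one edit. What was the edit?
The image was hue-shifted through roughly half the color wheel.

Every shape's color has rotated by the same amount around the hue wheel — a uniform hue shift.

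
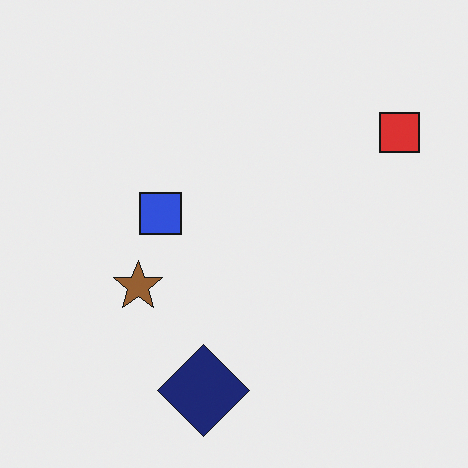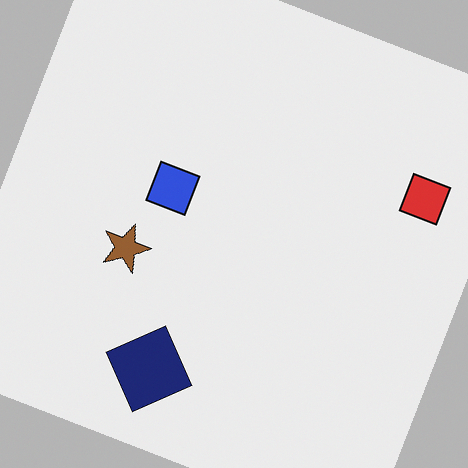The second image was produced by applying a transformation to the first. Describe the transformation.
The transformation is: rotated clockwise by a clearly visible amount.

Every shape is tilted by the same angle and the image corners show triangular fill wedges — a whole-image rotation by a non-right angle.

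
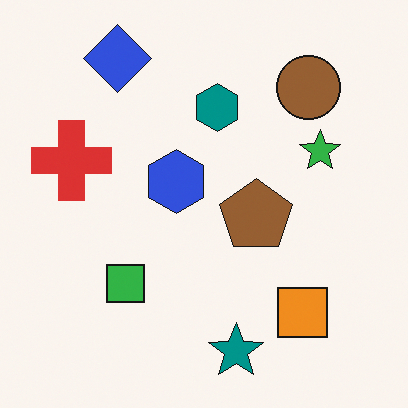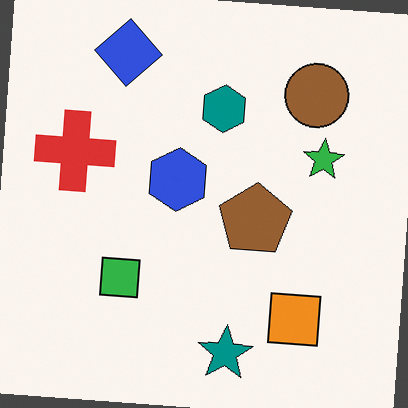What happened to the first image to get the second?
The second image is the first rotated clockwise by a small amount.

Every shape is tilted by the same angle and the image corners show triangular fill wedges — a whole-image rotation by a non-right angle.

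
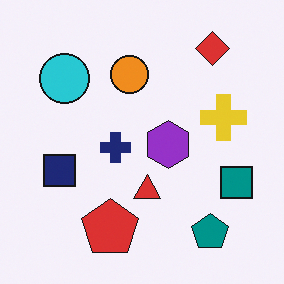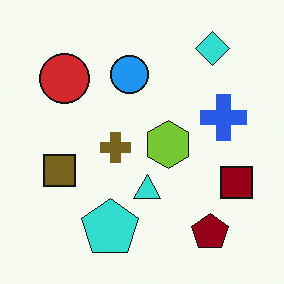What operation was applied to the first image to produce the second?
Hue-shifted by a large amount.

Every shape's color has rotated by the same amount around the hue wheel — a uniform hue shift.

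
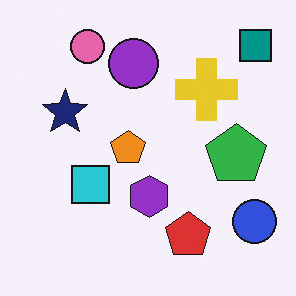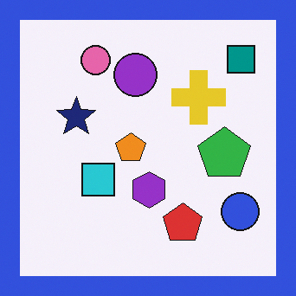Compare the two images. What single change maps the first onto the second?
This is the original image framed with a blue border.

A solid blue frame runs around the edge of the second image, with the content slightly shrunk inside it.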